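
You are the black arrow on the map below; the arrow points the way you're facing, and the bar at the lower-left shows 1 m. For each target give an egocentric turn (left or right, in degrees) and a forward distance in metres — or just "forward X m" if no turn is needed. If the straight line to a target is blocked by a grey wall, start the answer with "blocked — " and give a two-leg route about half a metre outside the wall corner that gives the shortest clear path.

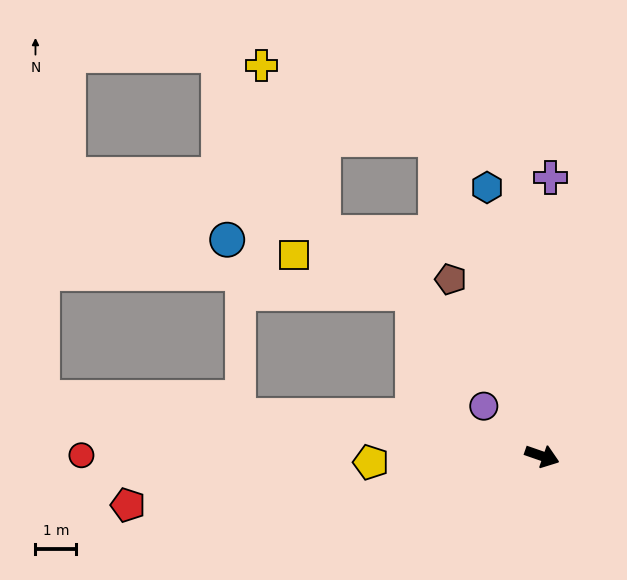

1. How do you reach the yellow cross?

blocked — turn left 128°, forward 8.2 m, then turn left 48°, forward 4.6 m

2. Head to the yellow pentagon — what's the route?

turn right 159°, forward 4.2 m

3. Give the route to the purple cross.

turn left 107°, forward 6.8 m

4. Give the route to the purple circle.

turn left 159°, forward 1.9 m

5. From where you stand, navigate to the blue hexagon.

turn left 121°, forward 6.7 m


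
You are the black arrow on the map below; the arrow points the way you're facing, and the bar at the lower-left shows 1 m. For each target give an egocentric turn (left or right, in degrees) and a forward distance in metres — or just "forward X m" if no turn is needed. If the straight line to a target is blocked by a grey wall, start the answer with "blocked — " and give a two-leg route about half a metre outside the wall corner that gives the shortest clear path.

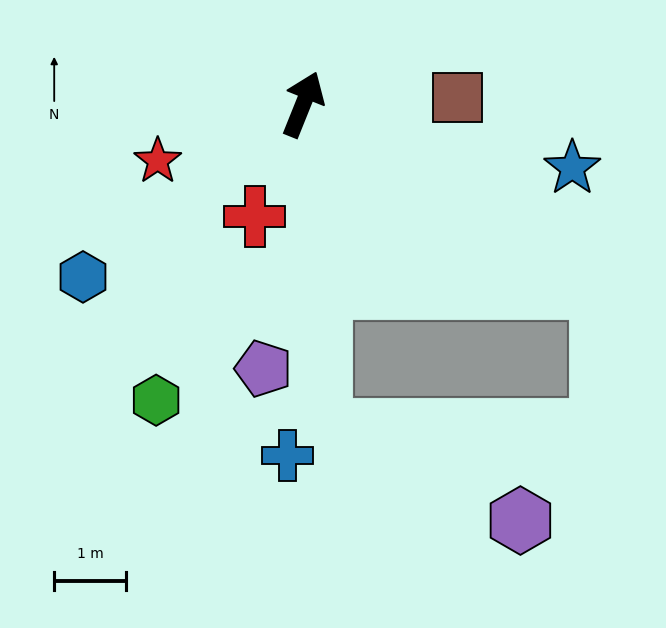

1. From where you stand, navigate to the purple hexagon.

blocked — turn right 155°, forward 4.5 m, then turn left 62°, forward 3.1 m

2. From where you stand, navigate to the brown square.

turn right 66°, forward 2.2 m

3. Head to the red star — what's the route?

turn left 133°, forward 2.2 m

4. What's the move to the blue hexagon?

turn left 150°, forward 3.9 m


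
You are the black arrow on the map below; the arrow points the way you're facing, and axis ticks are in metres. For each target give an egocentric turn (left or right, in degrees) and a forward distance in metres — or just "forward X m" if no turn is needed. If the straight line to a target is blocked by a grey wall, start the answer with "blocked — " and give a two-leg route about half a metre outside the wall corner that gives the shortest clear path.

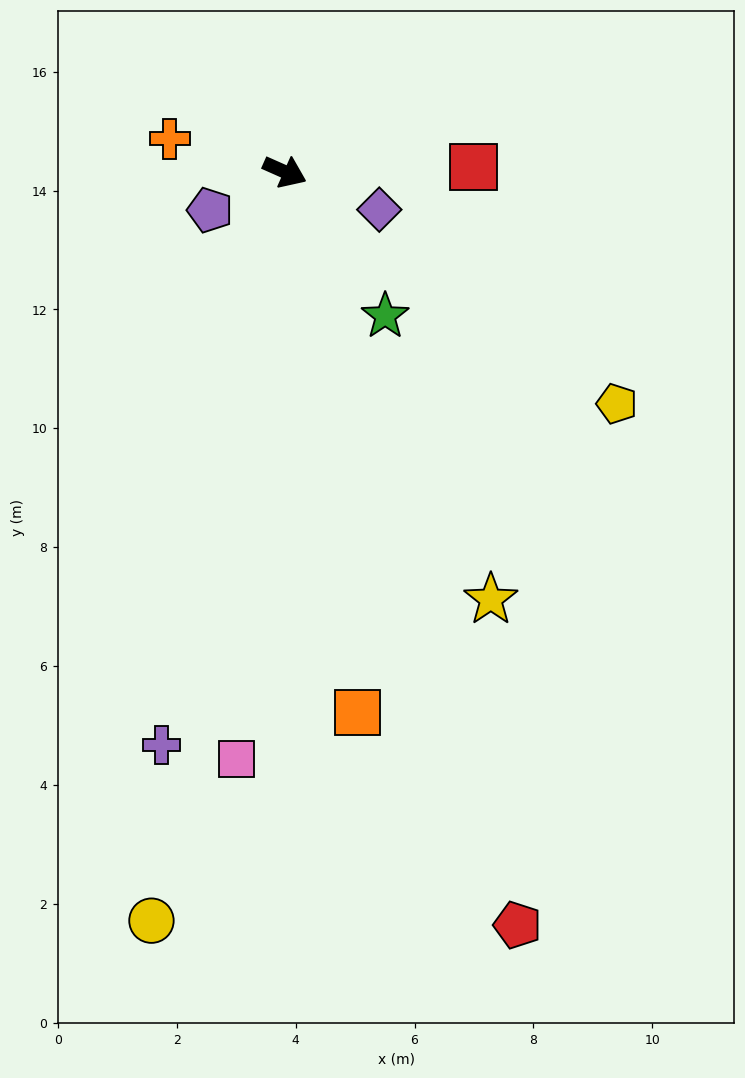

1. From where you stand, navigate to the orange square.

turn right 58°, forward 9.2 m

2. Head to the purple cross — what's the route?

turn right 78°, forward 9.9 m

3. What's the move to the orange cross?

turn right 172°, forward 2.0 m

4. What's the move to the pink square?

turn right 71°, forward 9.9 m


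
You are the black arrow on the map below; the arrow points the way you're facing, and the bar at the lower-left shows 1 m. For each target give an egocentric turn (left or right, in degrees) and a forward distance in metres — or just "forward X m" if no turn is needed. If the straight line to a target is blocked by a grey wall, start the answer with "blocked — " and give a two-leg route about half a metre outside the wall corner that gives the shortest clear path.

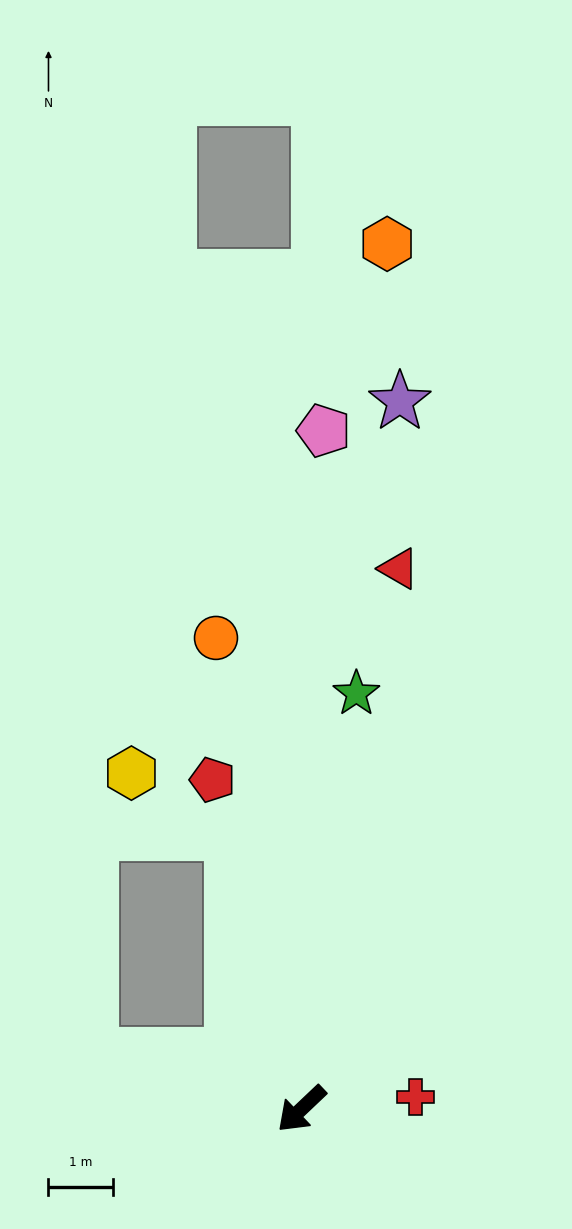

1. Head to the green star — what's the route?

turn right 141°, forward 6.5 m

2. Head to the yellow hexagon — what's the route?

blocked — turn right 119°, forward 4.4 m, then turn left 45°, forward 1.8 m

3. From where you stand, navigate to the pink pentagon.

turn right 135°, forward 10.5 m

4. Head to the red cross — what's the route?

turn left 142°, forward 1.8 m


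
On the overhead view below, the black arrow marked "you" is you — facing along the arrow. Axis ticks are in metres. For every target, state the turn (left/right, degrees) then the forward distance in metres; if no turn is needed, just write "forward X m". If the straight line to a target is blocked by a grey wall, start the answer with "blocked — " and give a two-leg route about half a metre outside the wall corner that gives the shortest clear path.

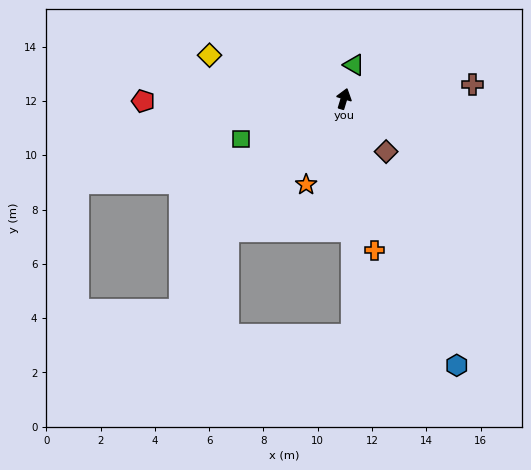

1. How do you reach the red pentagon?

turn left 107°, forward 7.4 m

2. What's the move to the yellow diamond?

turn left 89°, forward 5.2 m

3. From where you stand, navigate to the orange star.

turn left 173°, forward 3.5 m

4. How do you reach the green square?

turn left 128°, forward 4.1 m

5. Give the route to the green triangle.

forward 1.3 m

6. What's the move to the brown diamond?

turn right 125°, forward 2.5 m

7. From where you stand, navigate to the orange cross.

turn right 152°, forward 5.7 m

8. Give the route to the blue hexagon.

turn right 140°, forward 10.7 m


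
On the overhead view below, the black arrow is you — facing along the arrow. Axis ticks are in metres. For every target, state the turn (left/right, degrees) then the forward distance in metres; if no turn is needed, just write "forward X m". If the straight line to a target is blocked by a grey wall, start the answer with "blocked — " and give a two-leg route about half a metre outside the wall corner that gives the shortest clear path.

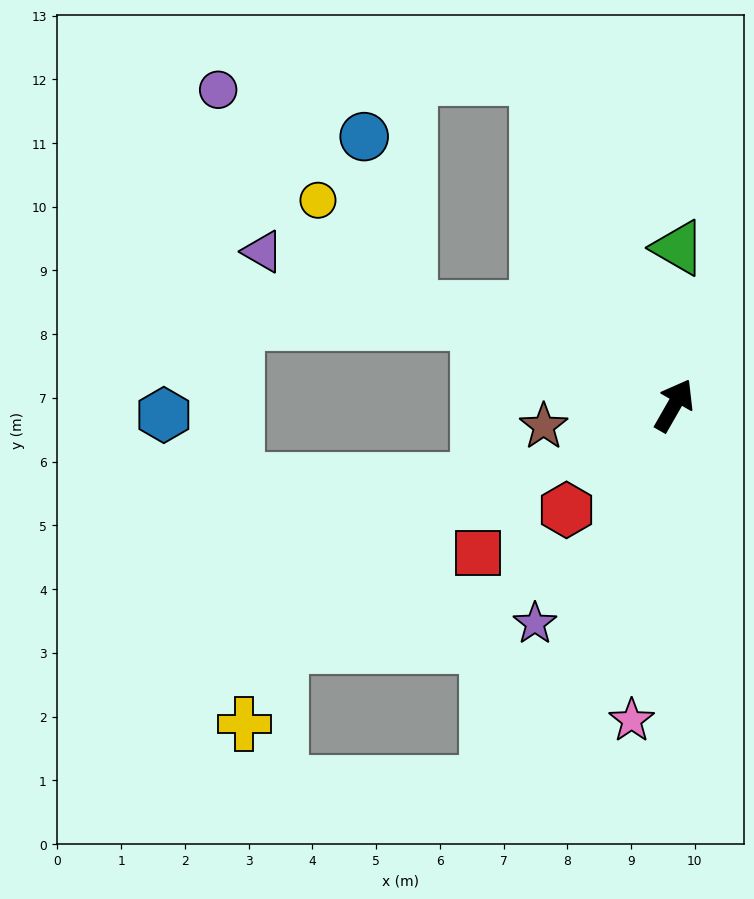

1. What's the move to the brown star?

turn left 129°, forward 2.1 m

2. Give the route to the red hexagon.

turn left 164°, forward 2.4 m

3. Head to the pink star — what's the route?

turn right 158°, forward 5.0 m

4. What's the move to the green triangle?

turn left 28°, forward 2.5 m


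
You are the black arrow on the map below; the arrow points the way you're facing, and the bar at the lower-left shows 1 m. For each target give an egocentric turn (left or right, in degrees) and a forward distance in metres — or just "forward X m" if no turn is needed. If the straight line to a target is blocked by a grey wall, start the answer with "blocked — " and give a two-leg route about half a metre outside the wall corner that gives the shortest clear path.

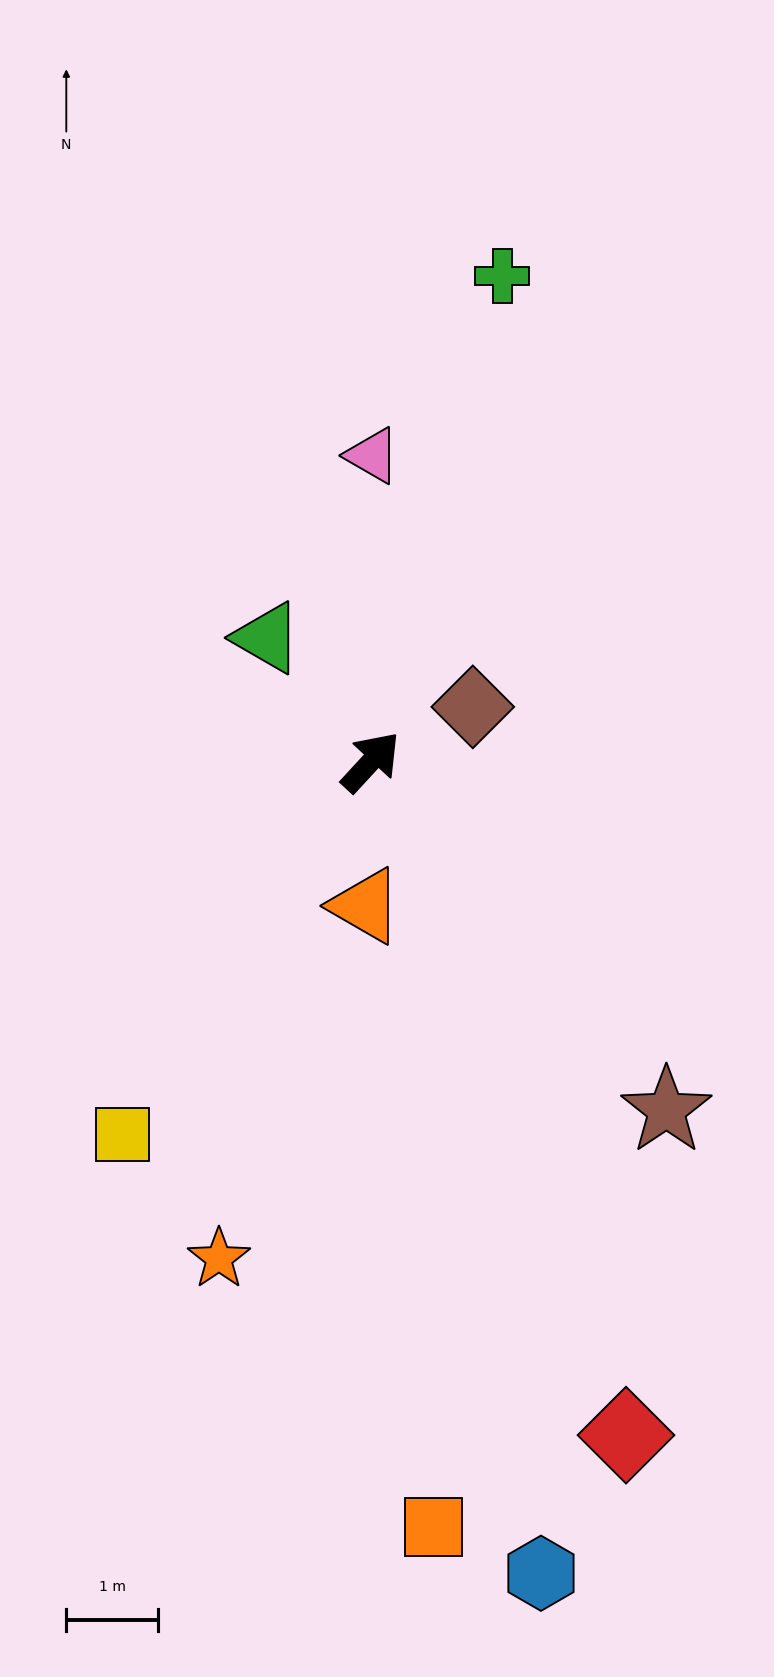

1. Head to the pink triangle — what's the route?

turn left 42°, forward 3.3 m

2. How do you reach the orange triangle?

turn right 140°, forward 1.6 m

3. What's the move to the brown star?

turn right 97°, forward 5.0 m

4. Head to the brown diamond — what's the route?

turn right 19°, forward 1.3 m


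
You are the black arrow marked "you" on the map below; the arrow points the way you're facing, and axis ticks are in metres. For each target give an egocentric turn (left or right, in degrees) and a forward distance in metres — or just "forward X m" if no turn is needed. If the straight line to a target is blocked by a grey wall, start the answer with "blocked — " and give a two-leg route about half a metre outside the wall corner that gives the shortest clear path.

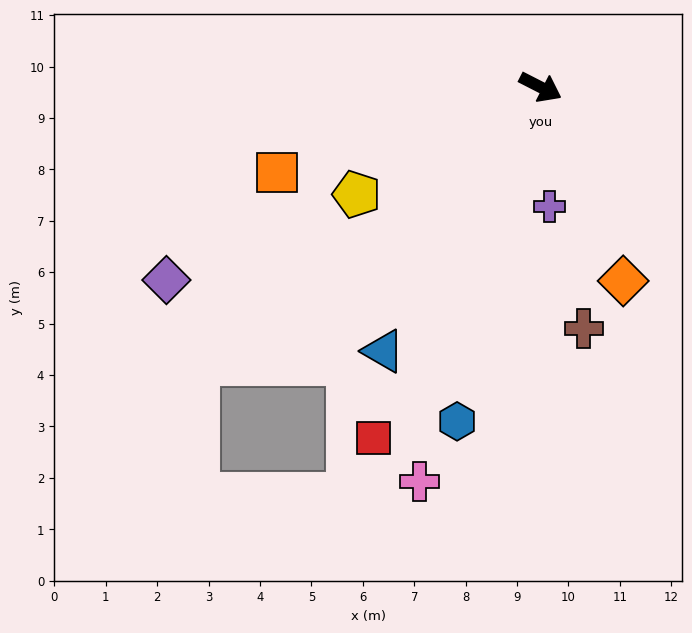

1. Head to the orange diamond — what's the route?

turn right 40°, forward 4.1 m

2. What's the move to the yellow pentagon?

turn right 123°, forward 4.1 m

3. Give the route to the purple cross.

turn right 59°, forward 2.3 m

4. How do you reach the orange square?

turn right 135°, forward 5.4 m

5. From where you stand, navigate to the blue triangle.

turn right 94°, forward 6.0 m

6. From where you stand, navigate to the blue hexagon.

turn right 77°, forward 6.7 m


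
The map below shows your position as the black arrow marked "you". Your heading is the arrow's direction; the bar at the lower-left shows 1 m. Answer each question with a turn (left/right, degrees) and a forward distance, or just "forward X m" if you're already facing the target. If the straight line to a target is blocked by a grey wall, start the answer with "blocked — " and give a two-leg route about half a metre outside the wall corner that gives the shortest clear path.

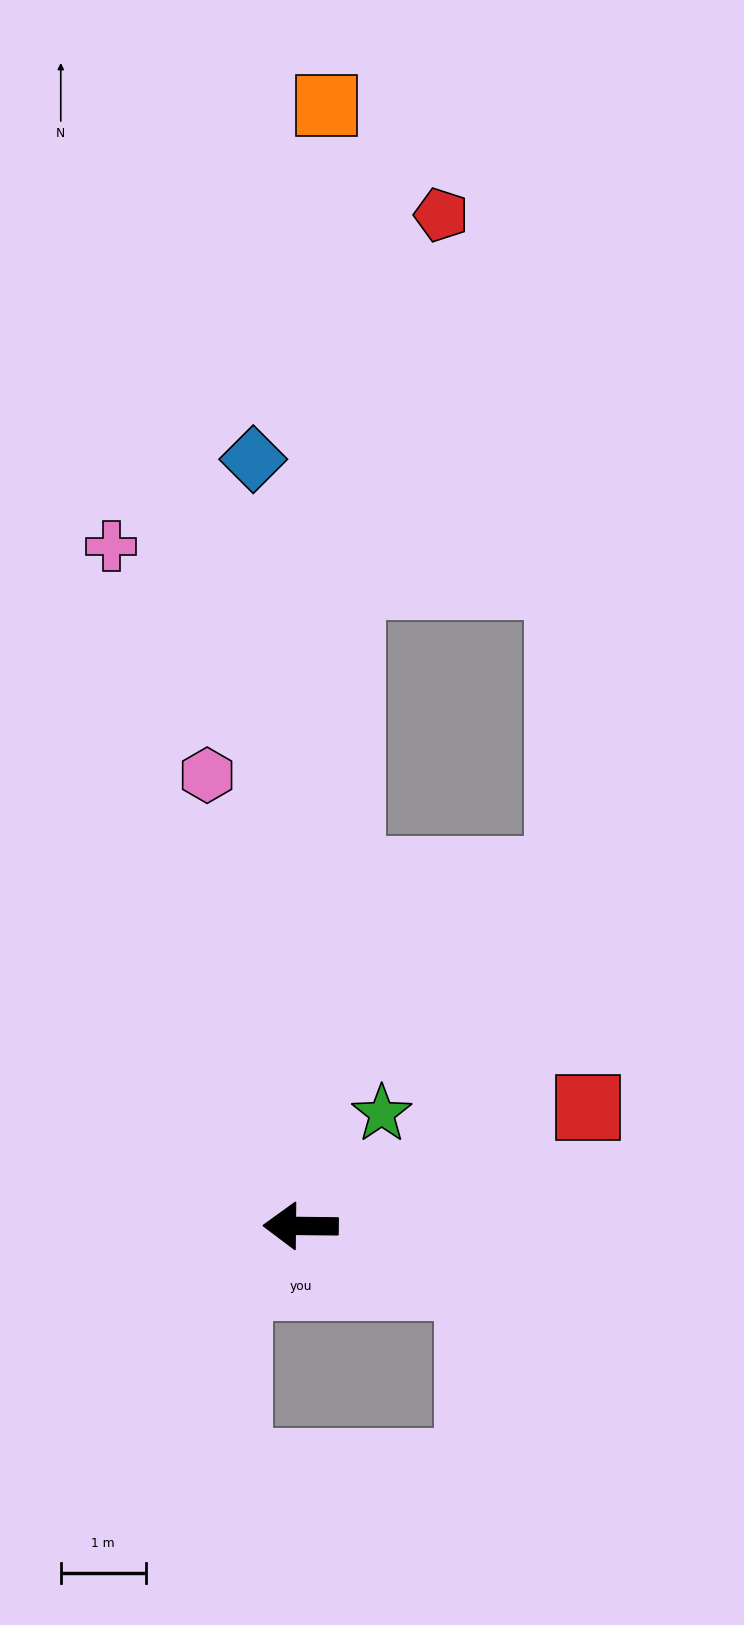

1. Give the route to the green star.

turn right 125°, forward 1.6 m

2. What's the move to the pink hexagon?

turn right 78°, forward 5.4 m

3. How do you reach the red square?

turn right 157°, forward 3.7 m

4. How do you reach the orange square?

turn right 91°, forward 13.2 m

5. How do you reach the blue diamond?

turn right 86°, forward 9.0 m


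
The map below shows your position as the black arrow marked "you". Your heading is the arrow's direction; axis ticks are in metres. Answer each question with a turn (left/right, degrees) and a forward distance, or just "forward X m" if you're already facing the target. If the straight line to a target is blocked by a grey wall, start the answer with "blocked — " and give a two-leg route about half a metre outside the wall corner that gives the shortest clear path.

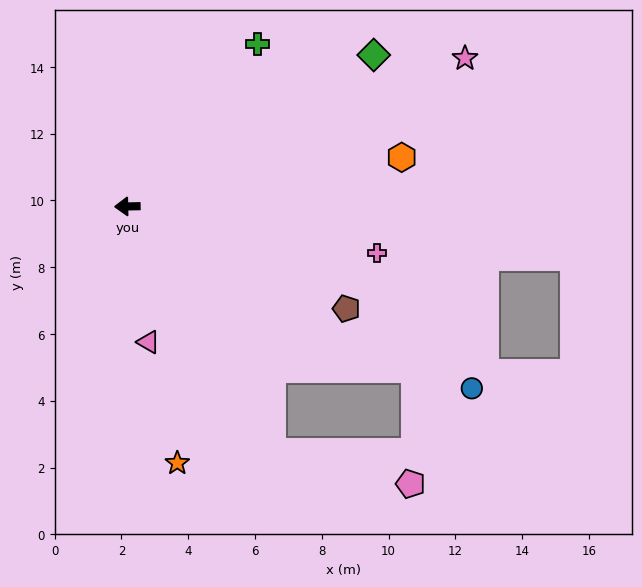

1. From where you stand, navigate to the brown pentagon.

turn left 154°, forward 7.2 m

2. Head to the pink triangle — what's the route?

turn left 98°, forward 4.1 m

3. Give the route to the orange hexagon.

turn right 171°, forward 8.3 m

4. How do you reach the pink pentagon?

blocked — turn left 119°, forward 8.5 m, then turn left 47°, forward 4.3 m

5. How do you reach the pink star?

turn right 157°, forward 11.0 m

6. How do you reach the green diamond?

turn right 150°, forward 8.7 m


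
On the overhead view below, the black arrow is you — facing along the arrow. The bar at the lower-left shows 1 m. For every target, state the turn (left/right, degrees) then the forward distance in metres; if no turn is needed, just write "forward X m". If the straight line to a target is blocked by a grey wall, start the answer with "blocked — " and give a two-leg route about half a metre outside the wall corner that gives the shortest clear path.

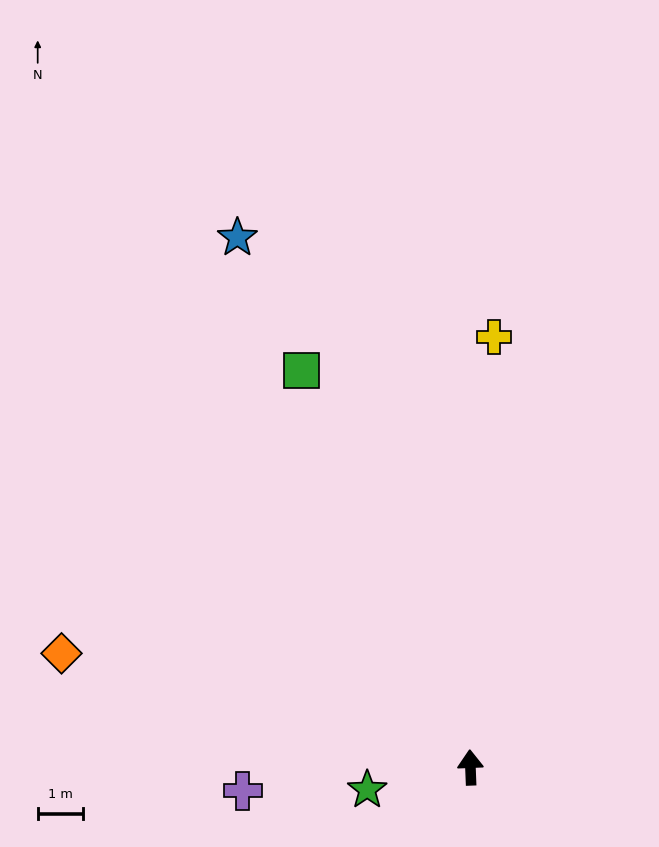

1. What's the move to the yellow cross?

turn right 5°, forward 9.4 m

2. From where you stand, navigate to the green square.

turn left 21°, forward 9.4 m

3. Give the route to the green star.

turn left 100°, forward 2.3 m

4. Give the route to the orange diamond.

turn left 72°, forward 9.3 m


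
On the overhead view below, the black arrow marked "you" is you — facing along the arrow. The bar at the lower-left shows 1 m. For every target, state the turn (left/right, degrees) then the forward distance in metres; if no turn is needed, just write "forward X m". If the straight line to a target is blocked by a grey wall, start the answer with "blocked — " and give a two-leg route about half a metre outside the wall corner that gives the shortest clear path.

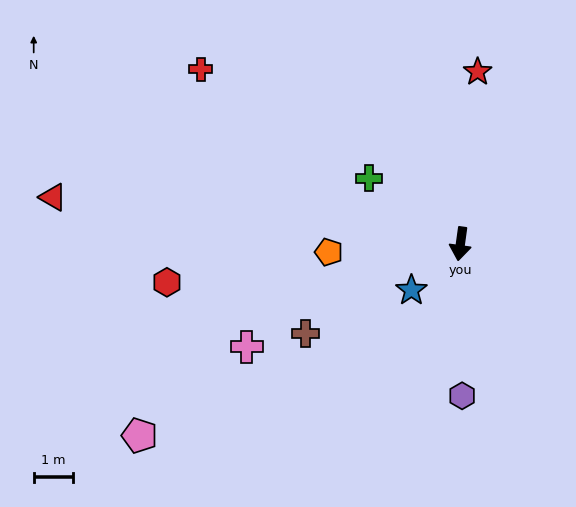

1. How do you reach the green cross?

turn right 118°, forward 2.9 m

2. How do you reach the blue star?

turn right 39°, forward 1.7 m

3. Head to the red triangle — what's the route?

turn right 89°, forward 10.5 m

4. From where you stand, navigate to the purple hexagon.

turn left 9°, forward 3.9 m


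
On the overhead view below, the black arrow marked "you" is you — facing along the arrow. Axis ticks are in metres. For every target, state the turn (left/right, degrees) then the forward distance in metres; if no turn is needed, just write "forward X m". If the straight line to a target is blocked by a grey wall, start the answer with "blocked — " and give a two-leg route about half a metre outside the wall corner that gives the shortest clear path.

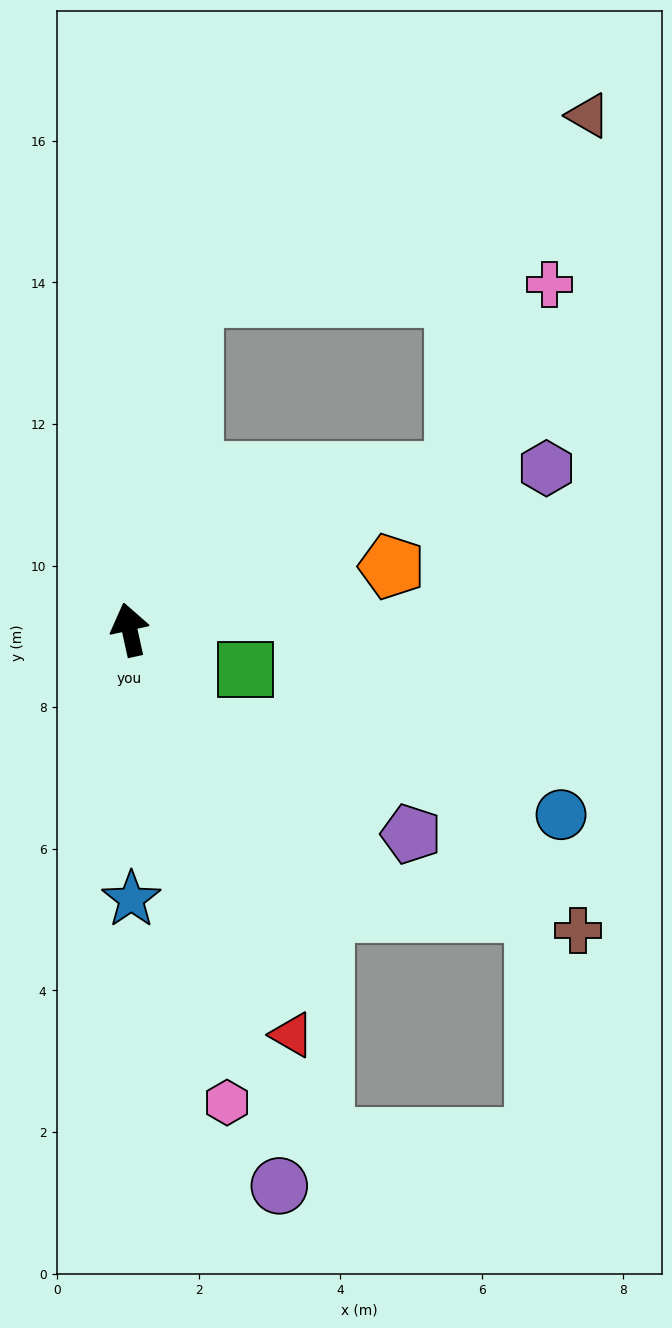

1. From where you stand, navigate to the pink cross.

blocked — turn right 77°, forward 5.1 m, then turn left 38°, forward 3.0 m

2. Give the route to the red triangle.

turn right 171°, forward 6.2 m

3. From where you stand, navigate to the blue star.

turn left 168°, forward 3.8 m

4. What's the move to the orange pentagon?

turn right 89°, forward 3.8 m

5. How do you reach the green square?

turn right 121°, forward 1.7 m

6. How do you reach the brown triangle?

blocked — turn right 23°, forward 4.8 m, then turn right 55°, forward 6.1 m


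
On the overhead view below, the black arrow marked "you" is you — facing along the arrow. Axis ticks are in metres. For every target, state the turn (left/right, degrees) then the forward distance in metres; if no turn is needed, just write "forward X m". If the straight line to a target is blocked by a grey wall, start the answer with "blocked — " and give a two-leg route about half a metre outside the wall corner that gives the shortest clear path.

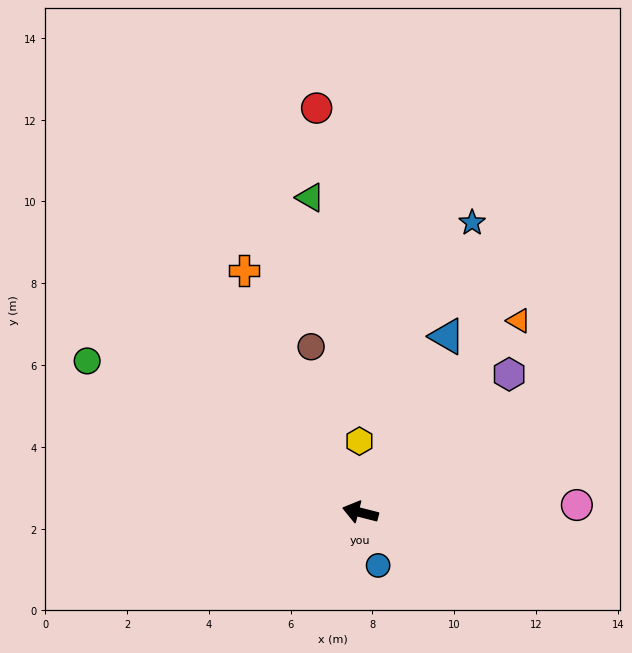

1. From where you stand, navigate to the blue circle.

turn left 123°, forward 1.4 m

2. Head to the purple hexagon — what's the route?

turn right 123°, forward 5.0 m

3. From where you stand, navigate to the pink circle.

turn right 164°, forward 5.3 m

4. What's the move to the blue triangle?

turn right 102°, forward 4.8 m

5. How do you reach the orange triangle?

turn right 115°, forward 6.1 m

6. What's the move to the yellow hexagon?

turn right 75°, forward 1.7 m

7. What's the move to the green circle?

turn right 15°, forward 7.6 m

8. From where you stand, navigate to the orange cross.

turn right 50°, forward 6.6 m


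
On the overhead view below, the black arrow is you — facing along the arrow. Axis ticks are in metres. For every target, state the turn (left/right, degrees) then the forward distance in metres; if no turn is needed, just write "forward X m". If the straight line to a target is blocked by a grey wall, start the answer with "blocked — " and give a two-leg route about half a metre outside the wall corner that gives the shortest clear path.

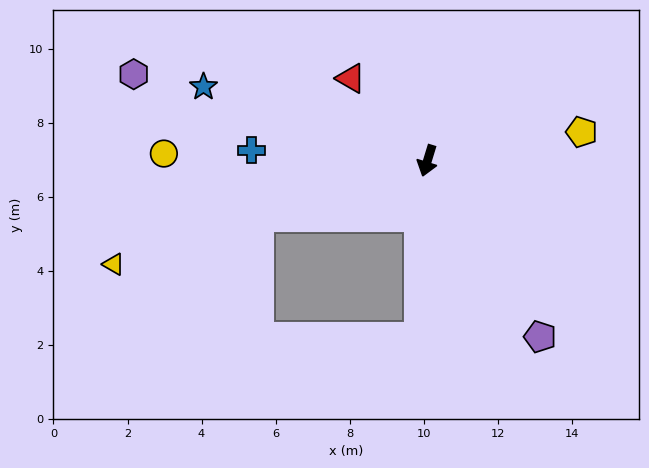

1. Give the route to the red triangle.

turn right 120°, forward 3.0 m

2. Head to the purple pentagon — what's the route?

turn left 50°, forward 5.6 m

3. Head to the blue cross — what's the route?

turn right 76°, forward 4.8 m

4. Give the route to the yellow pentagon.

turn left 118°, forward 4.2 m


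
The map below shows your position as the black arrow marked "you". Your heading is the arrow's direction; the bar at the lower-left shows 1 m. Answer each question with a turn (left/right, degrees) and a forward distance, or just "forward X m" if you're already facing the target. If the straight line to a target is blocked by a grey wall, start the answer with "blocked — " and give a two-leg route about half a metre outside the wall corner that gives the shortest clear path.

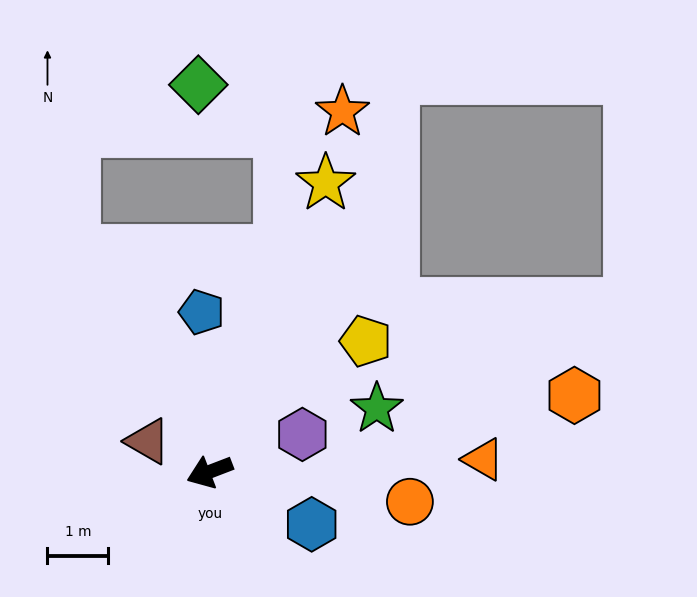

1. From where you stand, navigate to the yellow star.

turn right 133°, forward 5.1 m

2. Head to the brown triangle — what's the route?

turn right 47°, forward 1.1 m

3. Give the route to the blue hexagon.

turn left 132°, forward 1.9 m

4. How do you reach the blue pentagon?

turn right 108°, forward 2.6 m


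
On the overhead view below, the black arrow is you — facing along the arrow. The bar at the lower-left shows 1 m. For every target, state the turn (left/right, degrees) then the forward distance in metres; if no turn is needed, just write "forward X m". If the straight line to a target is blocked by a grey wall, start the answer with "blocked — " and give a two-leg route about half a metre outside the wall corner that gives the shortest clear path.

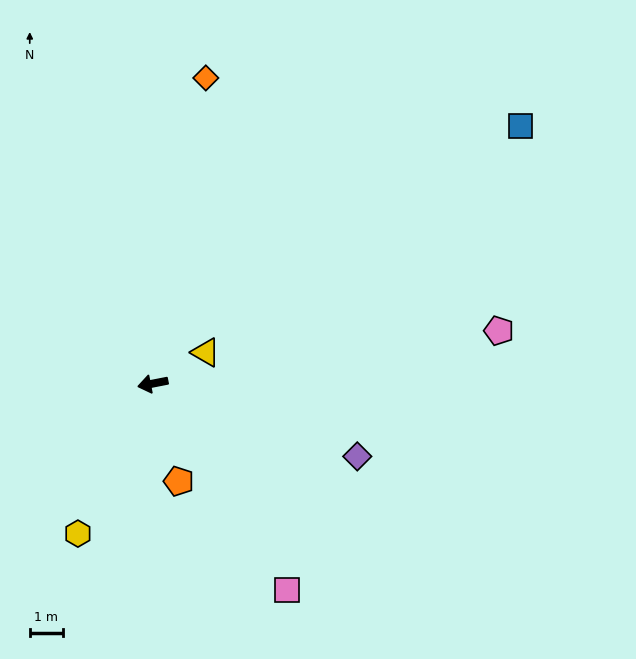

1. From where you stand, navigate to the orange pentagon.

turn left 94°, forward 3.1 m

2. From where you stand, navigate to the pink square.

turn left 112°, forward 7.5 m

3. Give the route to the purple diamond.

turn left 149°, forward 6.6 m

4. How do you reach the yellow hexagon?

turn left 52°, forward 5.1 m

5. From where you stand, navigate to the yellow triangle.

turn right 161°, forward 1.9 m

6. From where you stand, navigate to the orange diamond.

turn right 111°, forward 9.4 m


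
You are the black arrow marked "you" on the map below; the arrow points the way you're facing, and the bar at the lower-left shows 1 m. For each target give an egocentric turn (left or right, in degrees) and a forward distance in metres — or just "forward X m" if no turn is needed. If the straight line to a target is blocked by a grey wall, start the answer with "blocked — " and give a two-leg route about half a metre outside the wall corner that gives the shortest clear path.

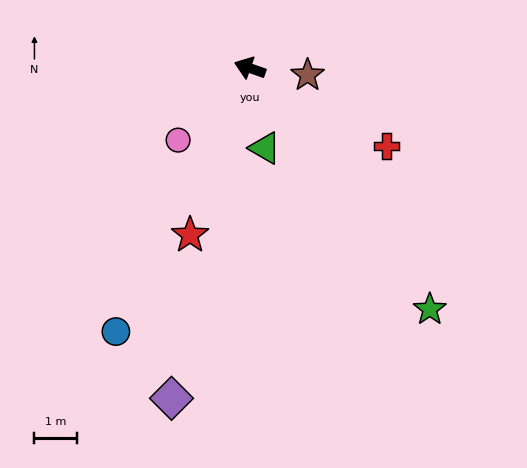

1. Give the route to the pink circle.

turn left 65°, forward 2.4 m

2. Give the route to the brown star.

turn right 167°, forward 1.4 m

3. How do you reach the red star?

turn left 90°, forward 4.2 m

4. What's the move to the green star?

turn left 146°, forward 7.1 m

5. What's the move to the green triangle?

turn left 120°, forward 1.9 m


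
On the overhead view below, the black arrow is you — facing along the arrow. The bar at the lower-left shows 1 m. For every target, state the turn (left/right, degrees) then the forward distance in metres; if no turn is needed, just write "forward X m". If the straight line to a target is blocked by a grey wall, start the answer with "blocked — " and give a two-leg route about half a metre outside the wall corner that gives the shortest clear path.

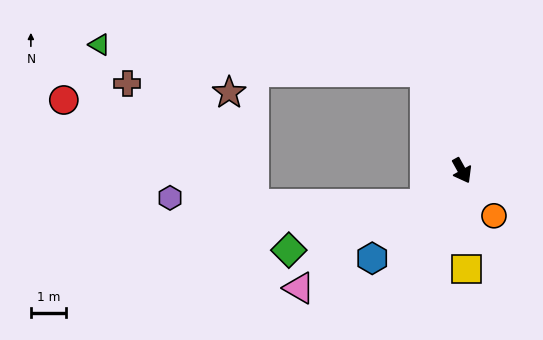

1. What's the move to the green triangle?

blocked — turn left 171°, forward 3.0 m, then turn left 65°, forward 9.3 m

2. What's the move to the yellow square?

turn right 26°, forward 2.8 m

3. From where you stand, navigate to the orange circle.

turn left 6°, forward 1.6 m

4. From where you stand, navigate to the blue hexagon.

turn right 75°, forward 3.6 m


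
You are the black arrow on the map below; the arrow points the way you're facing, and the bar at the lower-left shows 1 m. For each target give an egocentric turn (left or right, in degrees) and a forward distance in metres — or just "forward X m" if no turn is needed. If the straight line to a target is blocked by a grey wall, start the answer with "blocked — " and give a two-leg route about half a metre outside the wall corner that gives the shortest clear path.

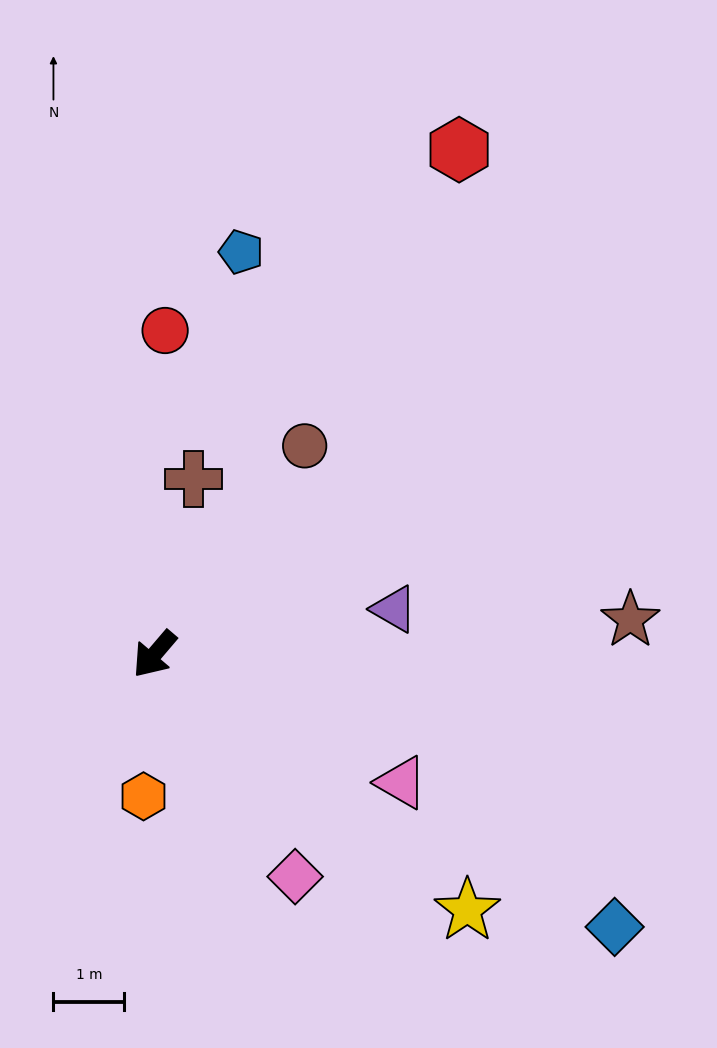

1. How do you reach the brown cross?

turn right 152°, forward 2.5 m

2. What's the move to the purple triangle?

turn left 141°, forward 3.4 m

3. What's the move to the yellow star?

turn left 91°, forward 5.7 m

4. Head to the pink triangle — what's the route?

turn left 103°, forward 3.9 m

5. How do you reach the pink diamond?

turn left 73°, forward 3.7 m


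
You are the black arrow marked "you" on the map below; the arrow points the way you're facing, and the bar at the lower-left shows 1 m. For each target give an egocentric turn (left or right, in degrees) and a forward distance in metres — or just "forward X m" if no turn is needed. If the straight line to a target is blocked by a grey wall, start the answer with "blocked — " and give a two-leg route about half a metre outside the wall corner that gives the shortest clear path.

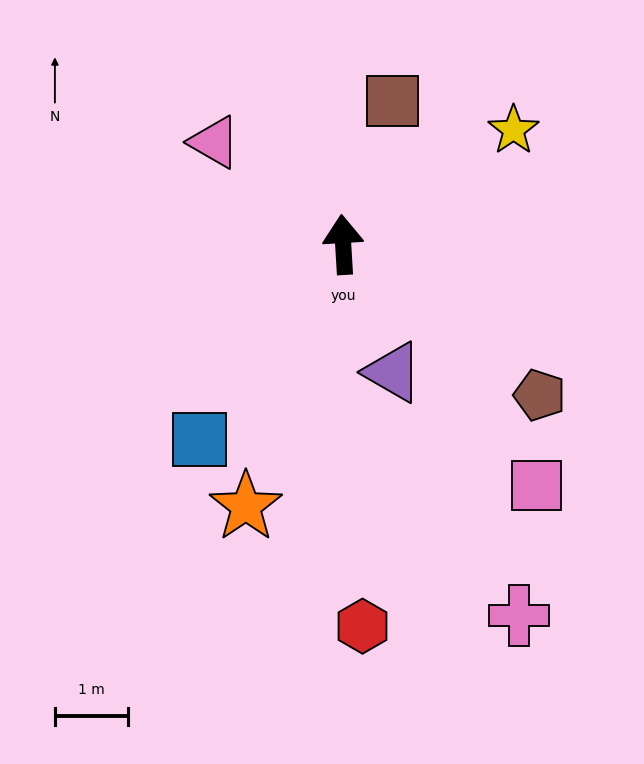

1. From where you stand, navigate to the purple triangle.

turn right 162°, forward 1.9 m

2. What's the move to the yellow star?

turn right 60°, forward 2.8 m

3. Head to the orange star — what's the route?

turn left 156°, forward 3.8 m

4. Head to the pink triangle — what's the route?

turn left 48°, forward 2.3 m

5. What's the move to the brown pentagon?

turn right 131°, forward 3.4 m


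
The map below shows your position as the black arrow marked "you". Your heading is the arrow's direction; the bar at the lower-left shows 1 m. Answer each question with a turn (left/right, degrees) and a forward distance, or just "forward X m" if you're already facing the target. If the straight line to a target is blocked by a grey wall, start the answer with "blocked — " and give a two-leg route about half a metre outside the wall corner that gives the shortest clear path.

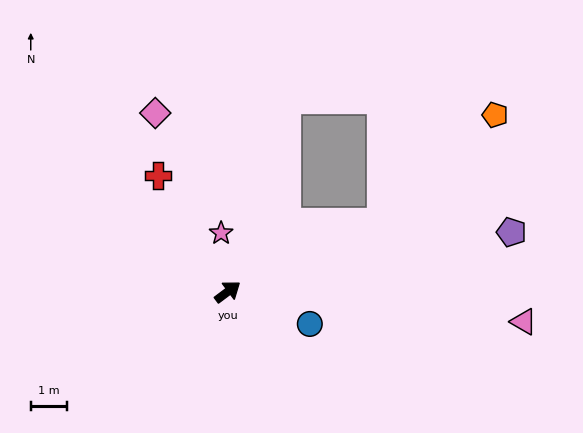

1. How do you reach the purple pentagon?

turn right 25°, forward 8.0 m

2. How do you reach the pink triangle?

turn right 43°, forward 8.2 m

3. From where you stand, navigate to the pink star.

turn left 60°, forward 1.6 m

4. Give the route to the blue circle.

turn right 58°, forward 2.4 m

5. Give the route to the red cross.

turn left 84°, forward 3.7 m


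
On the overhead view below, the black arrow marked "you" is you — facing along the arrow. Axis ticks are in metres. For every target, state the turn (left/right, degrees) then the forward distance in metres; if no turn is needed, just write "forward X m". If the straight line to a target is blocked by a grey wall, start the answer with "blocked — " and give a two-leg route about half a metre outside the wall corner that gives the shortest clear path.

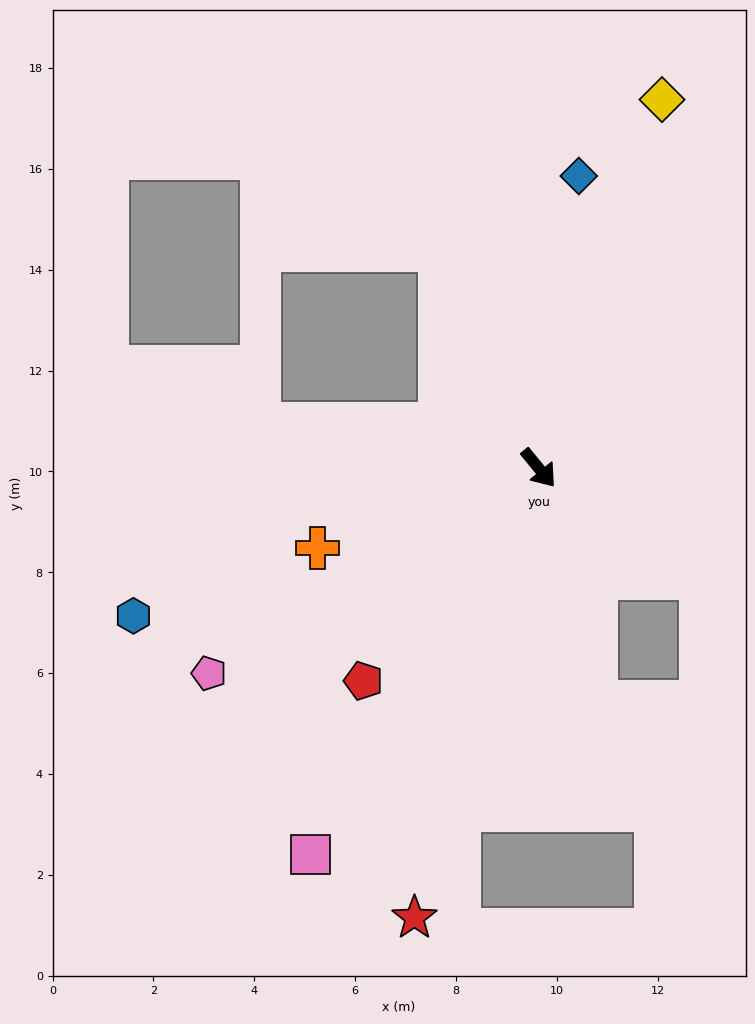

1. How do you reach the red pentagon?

turn right 79°, forward 5.5 m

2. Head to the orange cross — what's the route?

turn right 110°, forward 4.7 m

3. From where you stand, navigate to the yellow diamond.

turn left 122°, forward 7.7 m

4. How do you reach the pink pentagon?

turn right 98°, forward 7.7 m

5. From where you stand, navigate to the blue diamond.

turn left 133°, forward 5.8 m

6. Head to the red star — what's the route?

turn right 55°, forward 9.3 m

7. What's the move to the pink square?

turn right 70°, forward 8.9 m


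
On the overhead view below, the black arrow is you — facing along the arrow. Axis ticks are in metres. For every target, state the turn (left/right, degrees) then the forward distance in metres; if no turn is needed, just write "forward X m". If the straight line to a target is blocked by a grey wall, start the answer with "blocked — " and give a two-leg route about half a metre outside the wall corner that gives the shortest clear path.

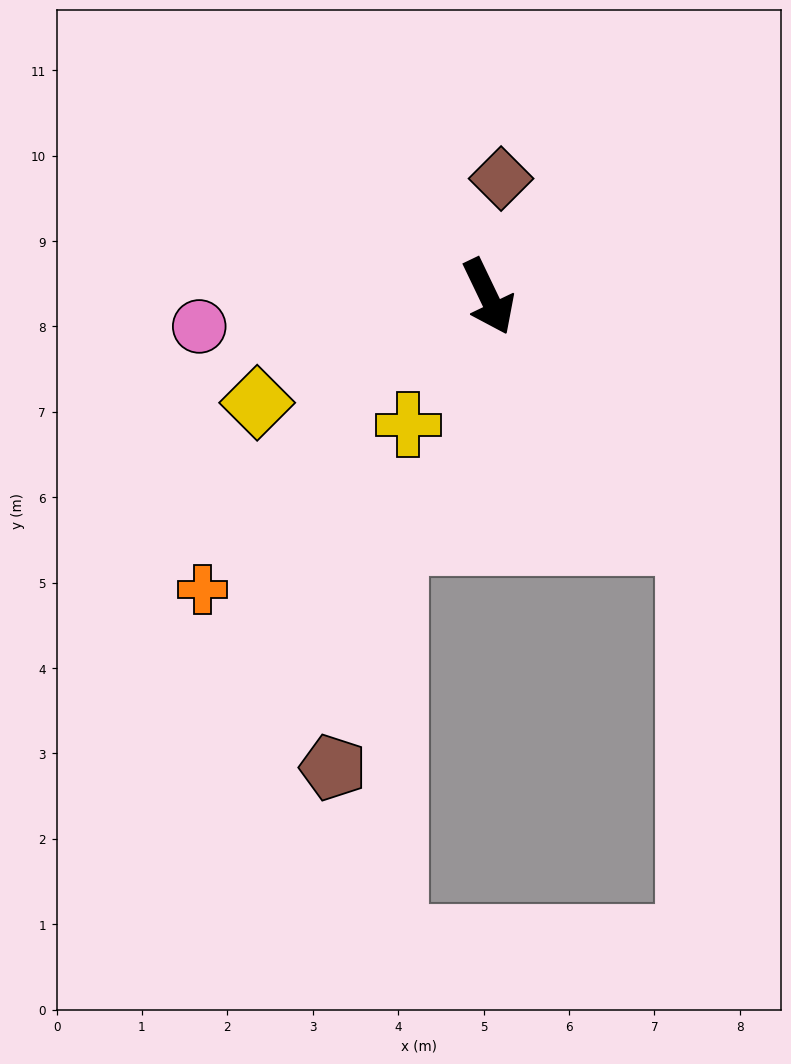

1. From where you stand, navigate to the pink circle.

turn right 110°, forward 3.4 m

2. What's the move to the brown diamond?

turn left 148°, forward 1.4 m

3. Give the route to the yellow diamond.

turn right 91°, forward 3.0 m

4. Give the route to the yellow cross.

turn right 58°, forward 1.8 m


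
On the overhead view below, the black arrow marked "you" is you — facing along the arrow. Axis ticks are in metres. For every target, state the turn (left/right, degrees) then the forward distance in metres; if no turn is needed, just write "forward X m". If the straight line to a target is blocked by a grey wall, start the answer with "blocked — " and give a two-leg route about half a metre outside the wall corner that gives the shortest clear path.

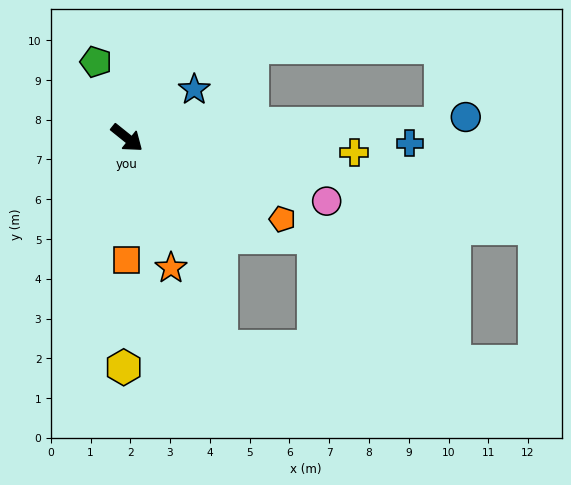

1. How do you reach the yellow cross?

turn left 35°, forward 5.7 m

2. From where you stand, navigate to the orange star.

turn right 33°, forward 3.5 m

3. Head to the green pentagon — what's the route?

turn left 151°, forward 2.1 m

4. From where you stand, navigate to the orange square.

turn right 51°, forward 3.1 m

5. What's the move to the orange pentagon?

turn left 11°, forward 4.4 m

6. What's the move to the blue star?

turn left 74°, forward 2.1 m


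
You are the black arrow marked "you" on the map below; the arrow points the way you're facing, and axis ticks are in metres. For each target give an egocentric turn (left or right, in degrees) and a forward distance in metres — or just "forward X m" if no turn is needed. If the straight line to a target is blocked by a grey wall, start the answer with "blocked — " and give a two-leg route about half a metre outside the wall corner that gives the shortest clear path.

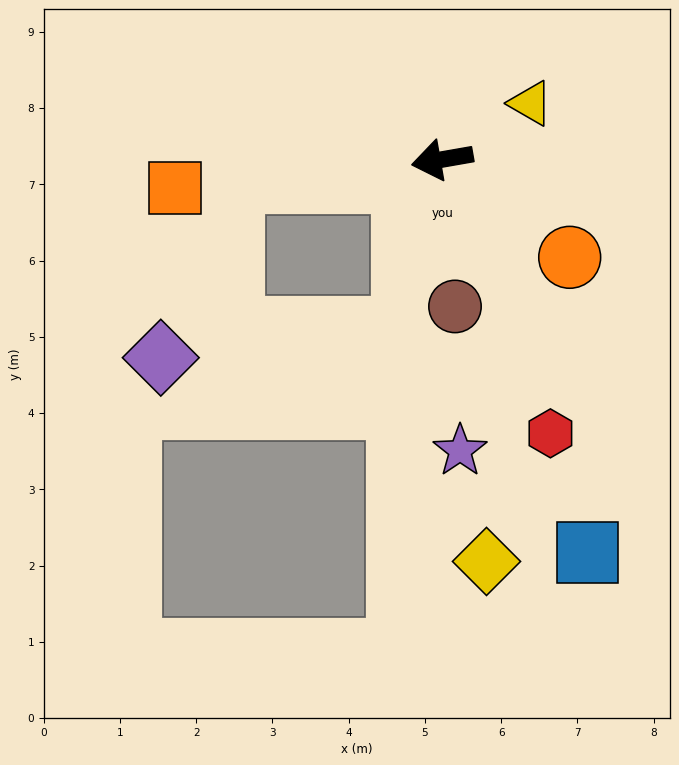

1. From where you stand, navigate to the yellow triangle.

turn right 157°, forward 1.4 m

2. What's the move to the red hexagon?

turn left 102°, forward 3.9 m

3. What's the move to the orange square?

turn right 4°, forward 3.5 m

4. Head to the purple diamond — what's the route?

blocked — turn right 4°, forward 2.8 m, then turn left 62°, forward 2.5 m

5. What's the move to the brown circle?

turn left 85°, forward 1.9 m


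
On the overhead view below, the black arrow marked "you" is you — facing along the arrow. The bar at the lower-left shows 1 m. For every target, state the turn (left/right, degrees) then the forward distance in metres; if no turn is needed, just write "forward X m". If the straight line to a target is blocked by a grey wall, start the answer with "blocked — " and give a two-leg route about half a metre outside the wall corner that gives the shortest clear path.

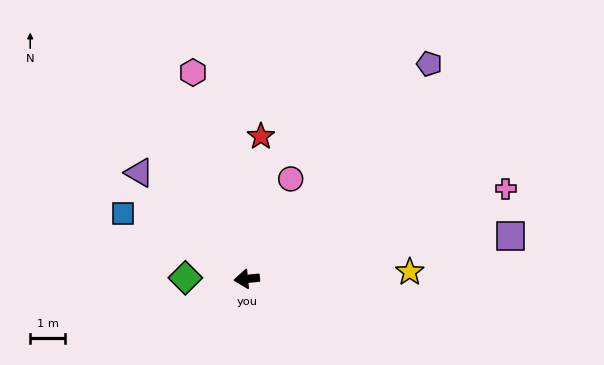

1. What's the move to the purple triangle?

turn right 50°, forward 4.3 m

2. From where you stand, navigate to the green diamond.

turn right 7°, forward 1.8 m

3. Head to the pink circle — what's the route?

turn right 119°, forward 3.1 m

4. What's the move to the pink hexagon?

turn right 81°, forward 6.1 m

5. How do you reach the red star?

turn right 101°, forward 4.1 m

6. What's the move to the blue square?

turn right 34°, forward 4.0 m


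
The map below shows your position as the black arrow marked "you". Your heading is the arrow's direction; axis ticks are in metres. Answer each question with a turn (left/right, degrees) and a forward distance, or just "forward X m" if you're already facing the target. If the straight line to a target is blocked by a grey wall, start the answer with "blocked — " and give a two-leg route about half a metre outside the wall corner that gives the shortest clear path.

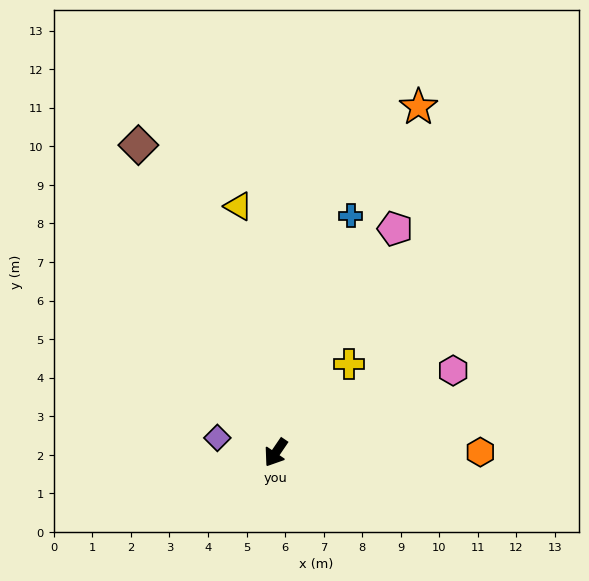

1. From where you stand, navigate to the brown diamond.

turn right 122°, forward 8.7 m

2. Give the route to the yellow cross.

turn left 175°, forward 3.0 m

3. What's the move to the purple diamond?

turn right 70°, forward 1.6 m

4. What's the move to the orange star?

turn right 168°, forward 9.7 m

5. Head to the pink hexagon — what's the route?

turn left 149°, forward 5.1 m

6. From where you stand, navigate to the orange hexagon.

turn left 124°, forward 5.3 m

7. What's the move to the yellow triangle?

turn right 137°, forward 6.5 m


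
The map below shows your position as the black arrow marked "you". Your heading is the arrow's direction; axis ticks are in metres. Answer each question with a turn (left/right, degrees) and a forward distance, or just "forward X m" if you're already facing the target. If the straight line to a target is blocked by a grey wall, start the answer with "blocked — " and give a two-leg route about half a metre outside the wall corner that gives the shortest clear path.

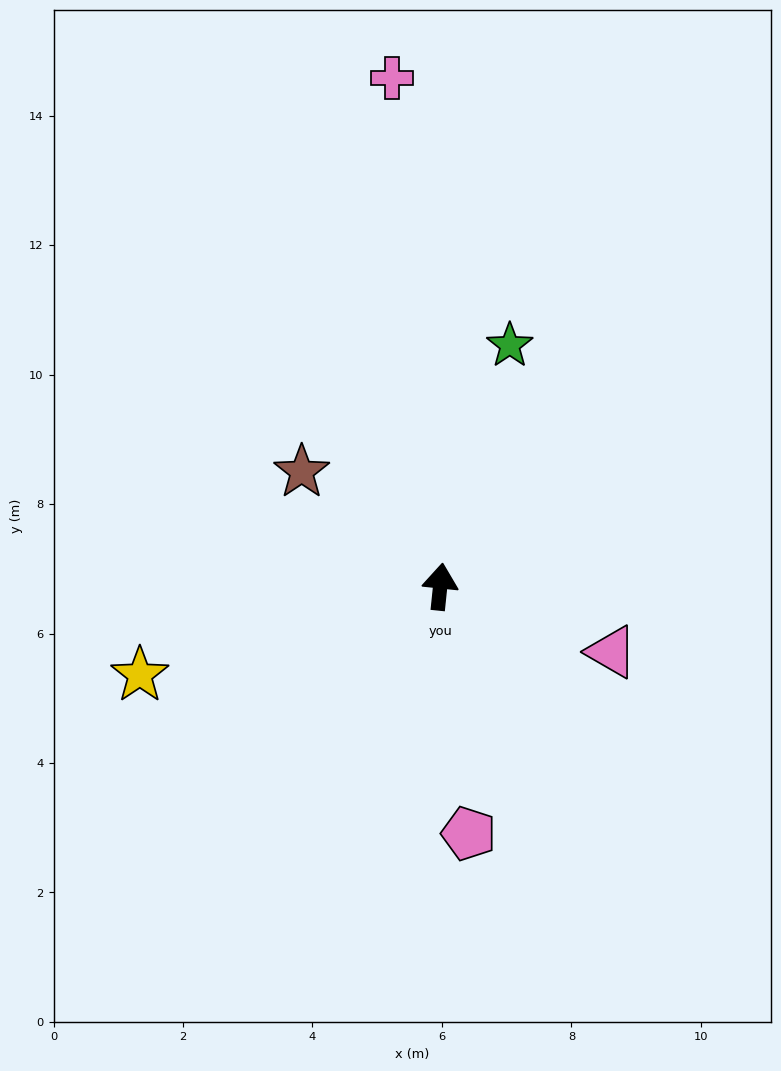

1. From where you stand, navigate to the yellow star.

turn left 112°, forward 4.8 m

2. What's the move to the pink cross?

turn left 11°, forward 7.9 m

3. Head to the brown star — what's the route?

turn left 56°, forward 2.8 m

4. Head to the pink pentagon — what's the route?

turn right 168°, forward 3.8 m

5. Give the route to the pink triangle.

turn right 105°, forward 2.8 m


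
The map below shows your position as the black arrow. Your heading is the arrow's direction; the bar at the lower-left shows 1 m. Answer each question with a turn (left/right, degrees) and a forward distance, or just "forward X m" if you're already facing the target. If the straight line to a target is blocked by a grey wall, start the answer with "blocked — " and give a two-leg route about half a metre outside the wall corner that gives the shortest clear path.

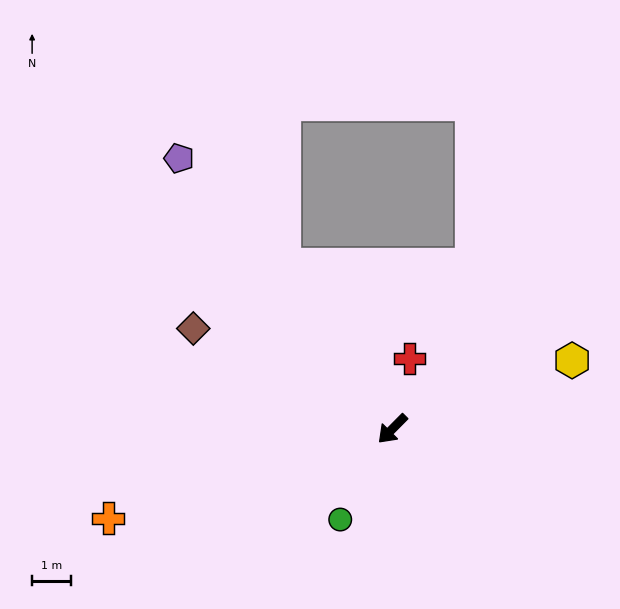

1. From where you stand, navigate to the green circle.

turn left 15°, forward 2.7 m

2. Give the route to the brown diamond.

turn right 72°, forward 5.7 m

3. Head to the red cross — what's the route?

turn right 149°, forward 1.9 m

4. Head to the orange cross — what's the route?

turn right 28°, forward 7.7 m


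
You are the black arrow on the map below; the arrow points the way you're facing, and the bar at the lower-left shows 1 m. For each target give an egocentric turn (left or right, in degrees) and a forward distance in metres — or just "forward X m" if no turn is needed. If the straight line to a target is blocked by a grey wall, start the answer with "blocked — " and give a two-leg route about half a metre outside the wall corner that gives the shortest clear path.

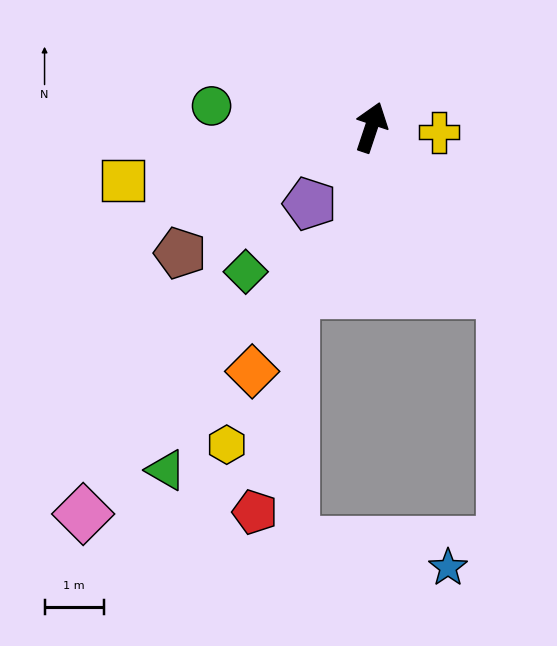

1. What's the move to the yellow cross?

turn right 76°, forward 1.1 m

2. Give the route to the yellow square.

turn left 120°, forward 4.3 m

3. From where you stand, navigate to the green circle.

turn left 101°, forward 2.7 m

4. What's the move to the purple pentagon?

turn left 160°, forward 1.7 m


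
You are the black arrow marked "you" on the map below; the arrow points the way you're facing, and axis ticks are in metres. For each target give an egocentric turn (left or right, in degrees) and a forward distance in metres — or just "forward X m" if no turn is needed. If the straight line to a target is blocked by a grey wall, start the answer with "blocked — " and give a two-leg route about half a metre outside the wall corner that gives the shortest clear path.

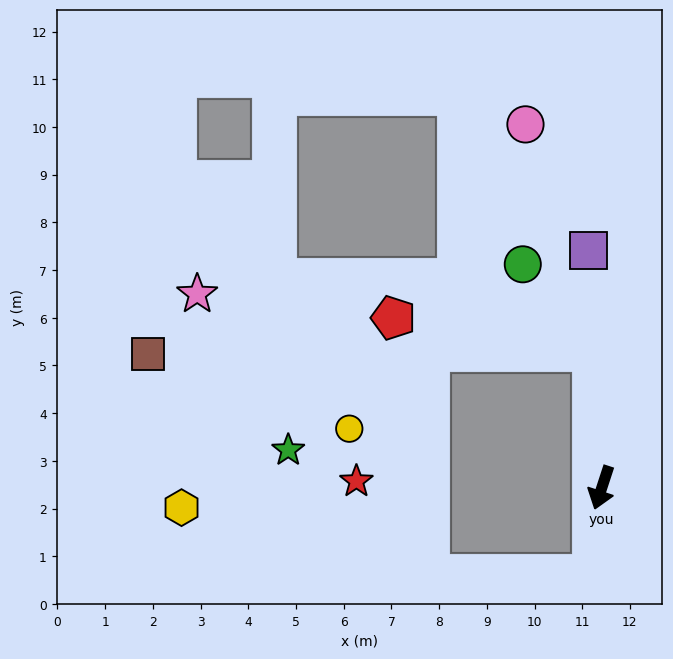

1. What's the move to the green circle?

blocked — turn right 158°, forward 2.9 m, then turn left 35°, forward 2.3 m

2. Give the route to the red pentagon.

blocked — turn right 158°, forward 2.9 m, then turn left 76°, forward 4.2 m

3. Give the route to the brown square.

blocked — turn right 158°, forward 2.9 m, then turn left 86°, forward 9.3 m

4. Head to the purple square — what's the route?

turn right 159°, forward 5.0 m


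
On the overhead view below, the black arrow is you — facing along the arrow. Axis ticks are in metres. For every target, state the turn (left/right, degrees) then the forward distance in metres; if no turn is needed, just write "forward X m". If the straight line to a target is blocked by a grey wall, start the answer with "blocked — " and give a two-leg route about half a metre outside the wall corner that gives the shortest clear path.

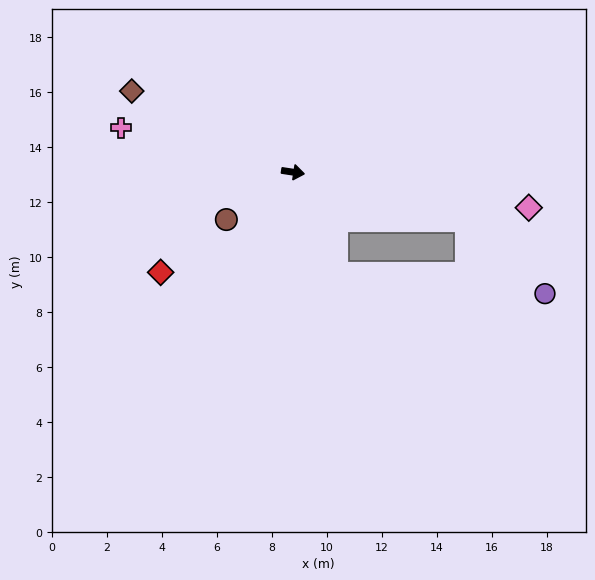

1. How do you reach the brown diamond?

turn left 162°, forward 6.6 m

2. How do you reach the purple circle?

blocked — turn right 7°, forward 6.5 m, then turn right 27°, forward 3.9 m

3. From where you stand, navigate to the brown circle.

turn right 136°, forward 3.0 m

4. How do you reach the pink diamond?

forward 8.7 m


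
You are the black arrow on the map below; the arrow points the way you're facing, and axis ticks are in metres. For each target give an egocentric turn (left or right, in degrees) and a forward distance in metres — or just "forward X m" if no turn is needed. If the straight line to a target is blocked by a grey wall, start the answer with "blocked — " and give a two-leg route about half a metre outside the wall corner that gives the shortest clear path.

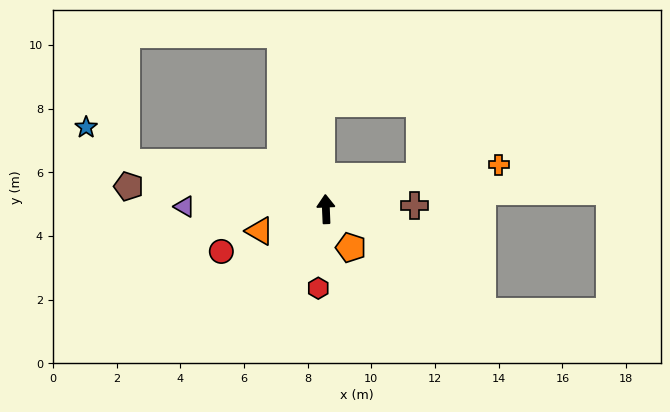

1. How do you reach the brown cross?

turn right 90°, forward 2.8 m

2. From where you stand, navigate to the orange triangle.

turn left 106°, forward 2.2 m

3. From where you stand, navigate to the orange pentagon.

turn right 149°, forward 1.4 m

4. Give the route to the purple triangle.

turn left 87°, forward 4.4 m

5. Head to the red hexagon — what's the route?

turn left 172°, forward 2.5 m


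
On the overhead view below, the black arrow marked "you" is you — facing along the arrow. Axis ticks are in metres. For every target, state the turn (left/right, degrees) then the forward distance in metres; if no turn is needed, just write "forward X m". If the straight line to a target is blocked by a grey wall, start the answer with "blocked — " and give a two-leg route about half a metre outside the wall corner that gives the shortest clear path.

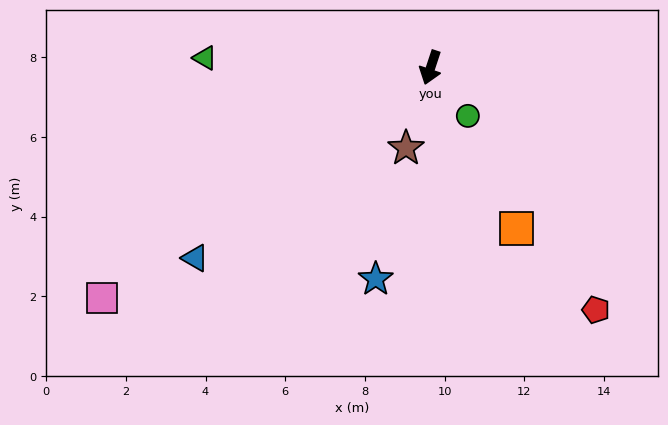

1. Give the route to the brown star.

forward 2.1 m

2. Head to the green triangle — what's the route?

turn right 74°, forward 5.7 m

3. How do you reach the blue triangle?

turn right 33°, forward 7.6 m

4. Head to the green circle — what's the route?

turn left 56°, forward 1.5 m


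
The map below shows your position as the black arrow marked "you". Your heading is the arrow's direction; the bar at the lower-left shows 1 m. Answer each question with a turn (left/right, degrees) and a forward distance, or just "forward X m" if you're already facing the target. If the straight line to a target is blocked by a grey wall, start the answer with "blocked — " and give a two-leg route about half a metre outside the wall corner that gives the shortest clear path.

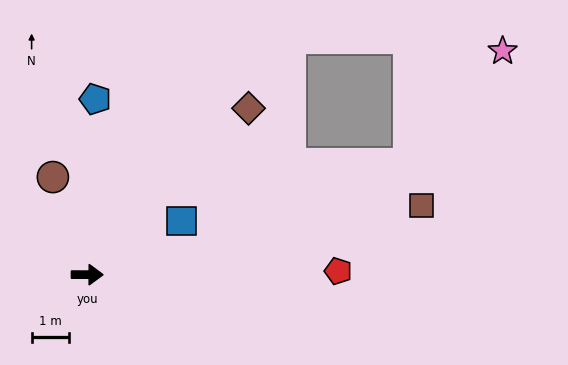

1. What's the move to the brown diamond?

turn left 46°, forward 6.3 m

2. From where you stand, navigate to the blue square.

turn left 30°, forward 2.9 m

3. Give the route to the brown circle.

turn left 110°, forward 2.8 m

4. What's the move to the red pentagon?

forward 6.8 m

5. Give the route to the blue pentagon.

turn left 88°, forward 4.8 m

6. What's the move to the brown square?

turn left 12°, forward 9.2 m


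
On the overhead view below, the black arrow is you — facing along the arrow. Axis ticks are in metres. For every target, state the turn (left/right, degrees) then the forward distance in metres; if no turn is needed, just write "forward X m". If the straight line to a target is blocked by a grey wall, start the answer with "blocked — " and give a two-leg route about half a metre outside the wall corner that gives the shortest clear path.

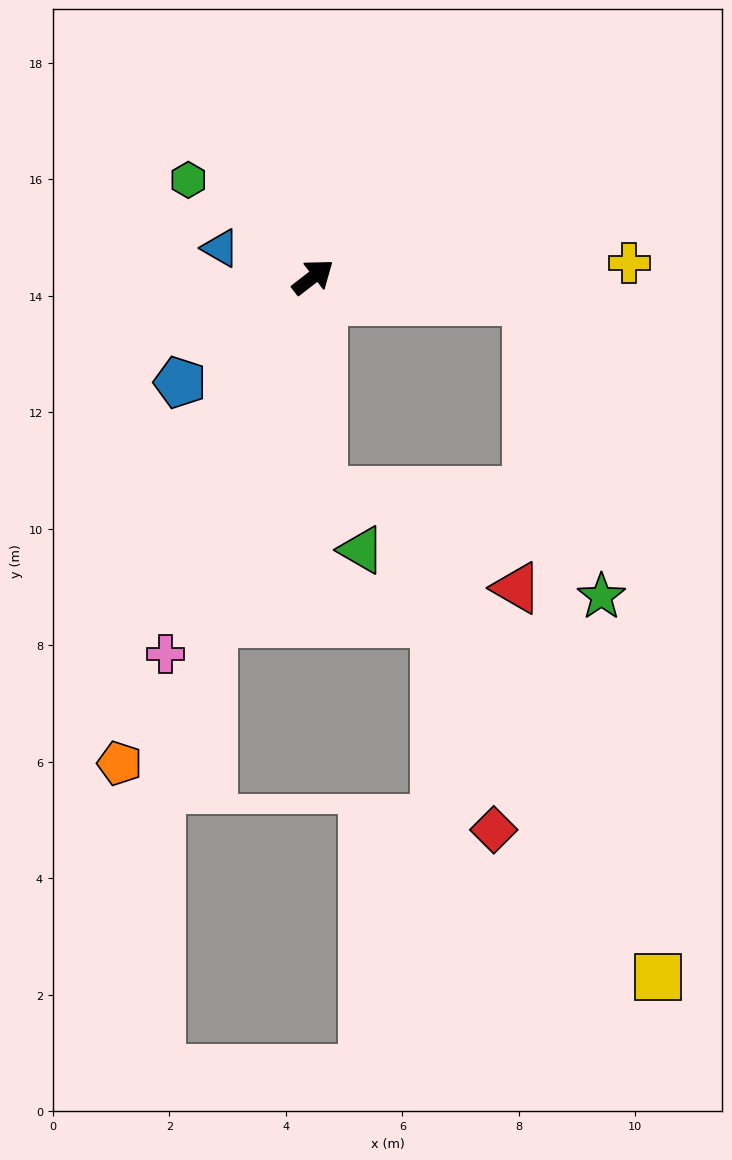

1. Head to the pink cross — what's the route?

turn right 149°, forward 7.0 m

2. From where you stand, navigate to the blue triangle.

turn left 125°, forward 1.7 m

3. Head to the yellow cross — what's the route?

turn right 35°, forward 5.4 m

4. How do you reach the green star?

blocked — turn right 44°, forward 3.7 m, then turn right 70°, forward 5.2 m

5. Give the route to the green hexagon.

turn left 104°, forward 2.7 m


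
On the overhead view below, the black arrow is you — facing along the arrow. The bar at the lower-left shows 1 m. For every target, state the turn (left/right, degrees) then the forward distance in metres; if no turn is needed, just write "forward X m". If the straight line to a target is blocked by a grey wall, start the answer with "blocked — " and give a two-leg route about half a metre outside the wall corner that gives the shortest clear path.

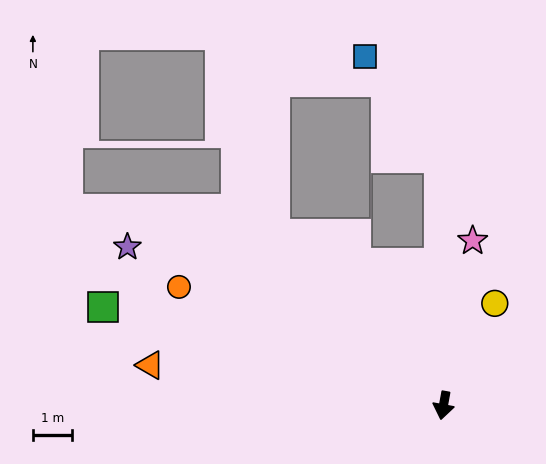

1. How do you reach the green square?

turn right 96°, forward 9.1 m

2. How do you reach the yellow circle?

turn left 164°, forward 2.9 m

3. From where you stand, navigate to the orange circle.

turn right 104°, forward 7.5 m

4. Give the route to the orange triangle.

turn right 87°, forward 7.6 m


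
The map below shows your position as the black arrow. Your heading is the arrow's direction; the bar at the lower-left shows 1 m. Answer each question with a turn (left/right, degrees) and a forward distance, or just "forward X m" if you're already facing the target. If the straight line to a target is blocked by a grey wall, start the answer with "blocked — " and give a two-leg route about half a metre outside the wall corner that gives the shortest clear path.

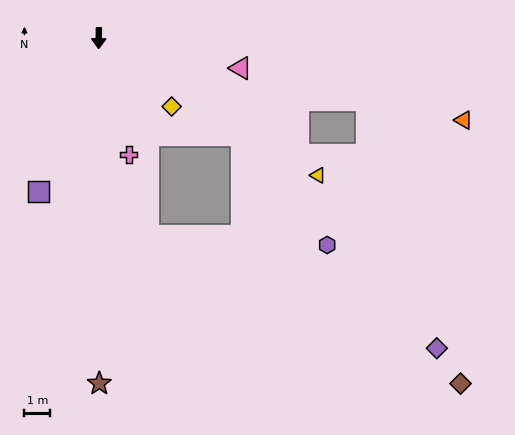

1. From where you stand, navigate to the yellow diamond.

turn left 47°, forward 3.9 m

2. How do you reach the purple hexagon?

blocked — turn left 56°, forward 6.7 m, then turn right 18°, forward 5.4 m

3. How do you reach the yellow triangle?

turn left 59°, forward 10.0 m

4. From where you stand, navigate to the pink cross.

turn left 15°, forward 4.6 m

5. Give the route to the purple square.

turn right 21°, forward 6.4 m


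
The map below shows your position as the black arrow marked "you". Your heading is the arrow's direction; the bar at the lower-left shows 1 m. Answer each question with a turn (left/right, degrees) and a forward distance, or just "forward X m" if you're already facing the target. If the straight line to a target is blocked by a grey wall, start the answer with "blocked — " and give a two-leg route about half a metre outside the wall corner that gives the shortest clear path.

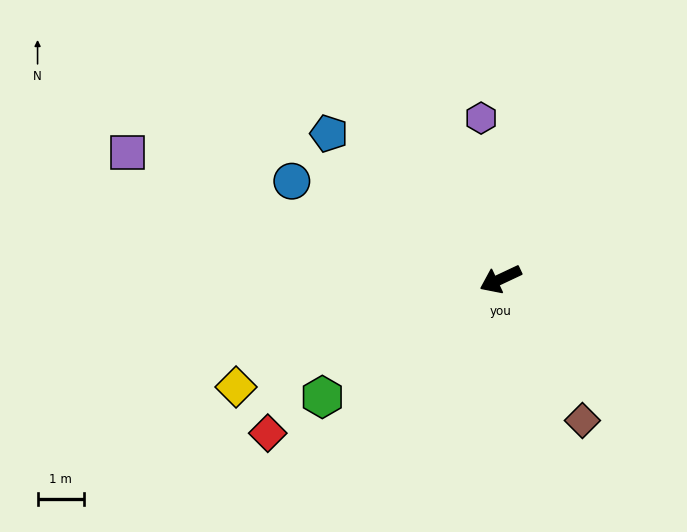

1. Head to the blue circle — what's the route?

turn right 50°, forward 4.9 m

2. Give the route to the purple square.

turn right 44°, forward 8.4 m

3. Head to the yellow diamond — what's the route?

turn right 3°, forward 6.1 m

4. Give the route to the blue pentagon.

turn right 66°, forward 4.8 m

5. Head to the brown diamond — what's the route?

turn left 95°, forward 3.5 m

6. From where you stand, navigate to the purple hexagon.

turn right 108°, forward 3.5 m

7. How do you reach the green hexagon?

turn left 8°, forward 4.6 m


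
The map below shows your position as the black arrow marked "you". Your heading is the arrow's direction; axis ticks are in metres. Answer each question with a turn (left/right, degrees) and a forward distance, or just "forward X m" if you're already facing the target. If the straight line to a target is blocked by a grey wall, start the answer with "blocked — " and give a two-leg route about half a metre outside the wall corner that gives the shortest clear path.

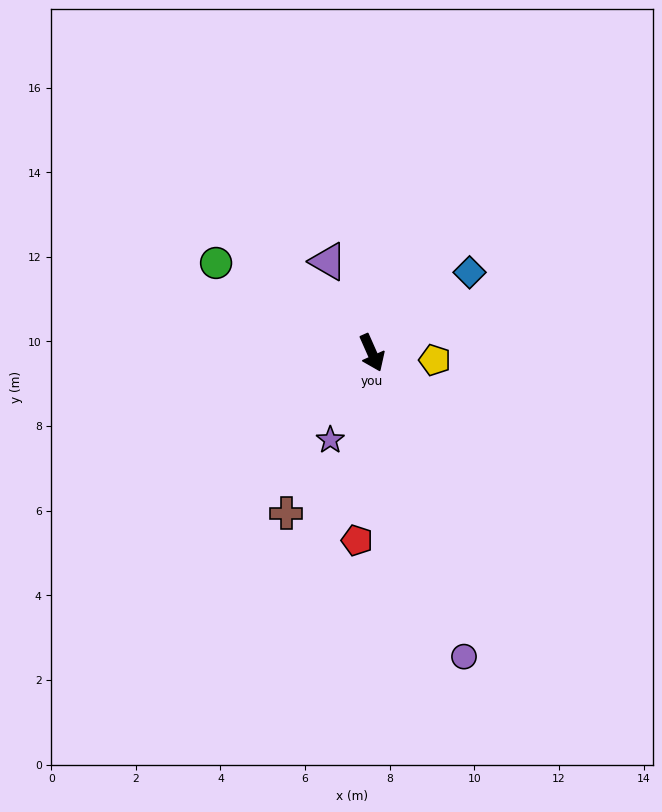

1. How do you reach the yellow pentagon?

turn left 60°, forward 1.5 m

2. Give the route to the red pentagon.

turn right 28°, forward 4.4 m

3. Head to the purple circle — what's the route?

turn right 7°, forward 7.5 m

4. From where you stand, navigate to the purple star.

turn right 49°, forward 2.3 m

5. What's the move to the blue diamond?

turn left 106°, forward 3.0 m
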